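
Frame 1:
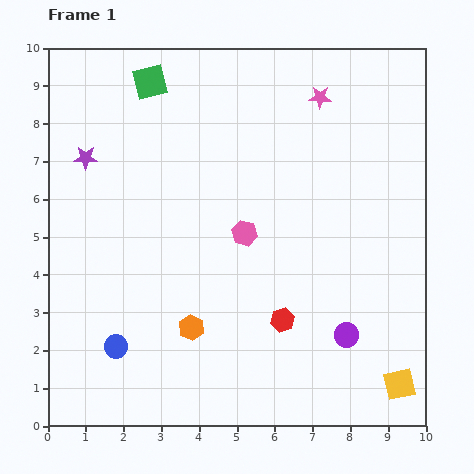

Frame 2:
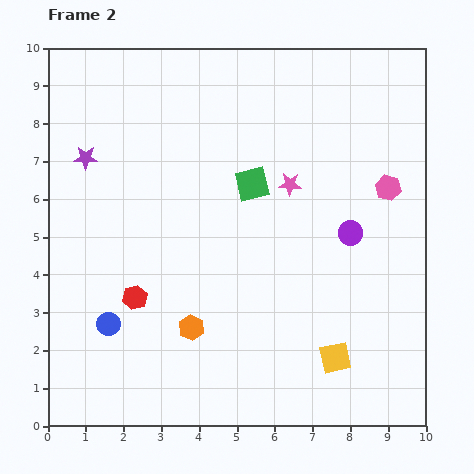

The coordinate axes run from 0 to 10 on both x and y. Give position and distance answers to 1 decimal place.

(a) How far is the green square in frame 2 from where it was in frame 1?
3.8

The green square moved from (2.7, 9.1) to (5.4, 6.4), a distance of √(2.7² + 2.7²) ≈ 3.8.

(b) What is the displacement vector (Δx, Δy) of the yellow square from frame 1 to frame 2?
(-1.7, 0.7)

The yellow square was at (9.3, 1.1) in frame 1 and (7.6, 1.8) in frame 2.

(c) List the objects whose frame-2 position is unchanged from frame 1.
the purple star, the orange hexagon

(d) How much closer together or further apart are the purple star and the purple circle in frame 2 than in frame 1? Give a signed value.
-1.0

Distance in frame 1: 8.3. Distance in frame 2: 7.3.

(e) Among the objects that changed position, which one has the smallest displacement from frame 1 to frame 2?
the blue circle

(moved 0.6)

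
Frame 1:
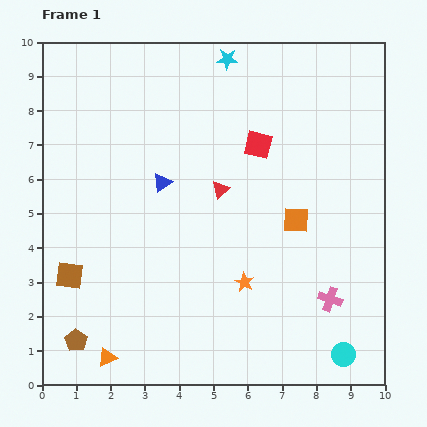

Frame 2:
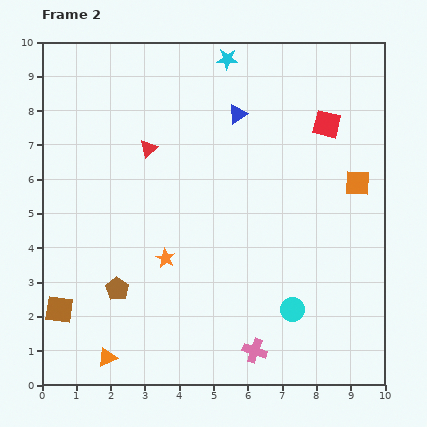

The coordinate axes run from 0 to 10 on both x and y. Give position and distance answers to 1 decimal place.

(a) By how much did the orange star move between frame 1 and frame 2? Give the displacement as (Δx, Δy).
(-2.3, 0.7)

The orange star was at (5.9, 3.0) in frame 1 and (3.6, 3.7) in frame 2.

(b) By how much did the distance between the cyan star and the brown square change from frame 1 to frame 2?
+1.0

Distance in frame 1: 7.8. Distance in frame 2: 8.8.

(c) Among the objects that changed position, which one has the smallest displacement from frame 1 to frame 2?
the brown square

(moved 1.0)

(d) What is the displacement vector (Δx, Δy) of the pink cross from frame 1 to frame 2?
(-2.2, -1.5)

The pink cross was at (8.4, 2.5) in frame 1 and (6.2, 1.0) in frame 2.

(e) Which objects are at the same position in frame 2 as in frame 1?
the cyan star, the orange triangle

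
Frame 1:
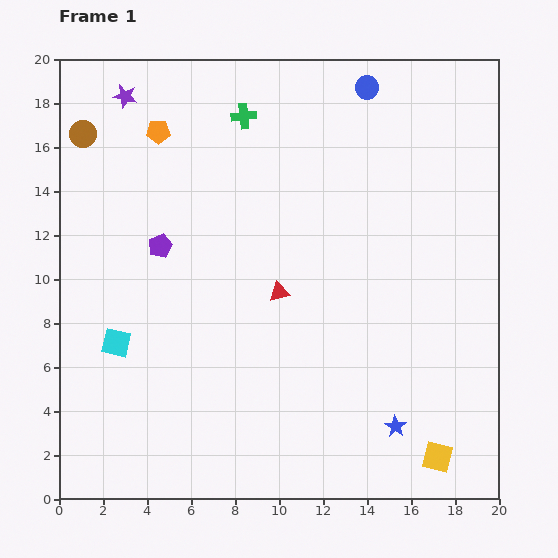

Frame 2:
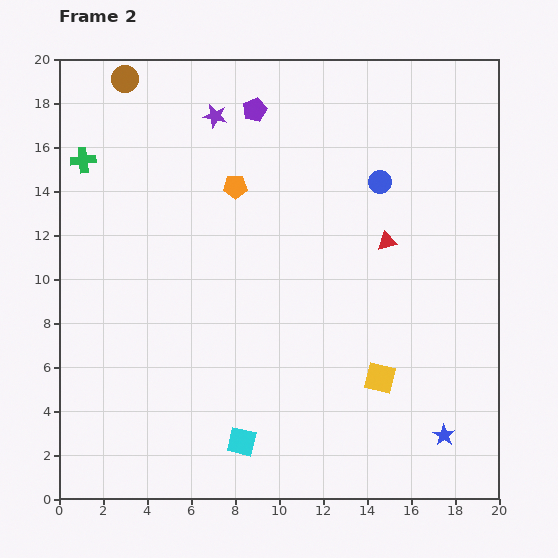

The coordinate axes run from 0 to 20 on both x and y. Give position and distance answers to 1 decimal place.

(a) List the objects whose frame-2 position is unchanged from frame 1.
none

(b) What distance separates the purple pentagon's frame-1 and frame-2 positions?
7.5

The purple pentagon moved from (4.6, 11.5) to (8.9, 17.7), a distance of √(4.3² + 6.2²) ≈ 7.5.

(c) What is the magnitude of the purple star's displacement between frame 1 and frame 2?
4.2

The purple star moved from (3.0, 18.3) to (7.1, 17.4), a distance of √(4.1² + 0.9²) ≈ 4.2.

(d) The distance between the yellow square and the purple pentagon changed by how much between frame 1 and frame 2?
-2.3

Distance in frame 1: 15.8. Distance in frame 2: 13.5.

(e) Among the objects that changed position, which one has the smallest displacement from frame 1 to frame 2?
the blue star

(moved 2.2)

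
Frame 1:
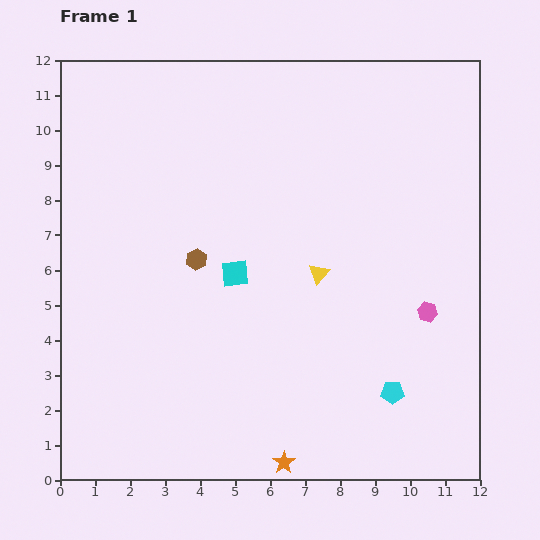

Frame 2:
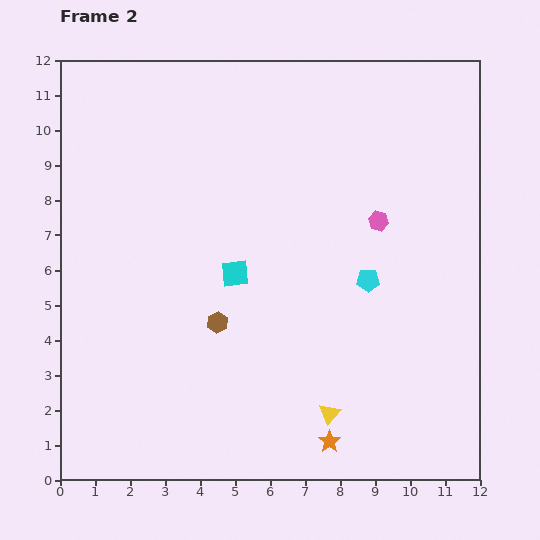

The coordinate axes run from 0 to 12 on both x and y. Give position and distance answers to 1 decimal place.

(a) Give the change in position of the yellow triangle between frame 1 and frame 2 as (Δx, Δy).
(0.3, -4.0)

The yellow triangle was at (7.4, 5.9) in frame 1 and (7.7, 1.9) in frame 2.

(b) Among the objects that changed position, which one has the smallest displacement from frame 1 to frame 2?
the orange star

(moved 1.4)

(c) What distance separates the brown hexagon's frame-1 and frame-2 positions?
1.9

The brown hexagon moved from (3.9, 6.3) to (4.5, 4.5), a distance of √(0.6² + 1.8²) ≈ 1.9.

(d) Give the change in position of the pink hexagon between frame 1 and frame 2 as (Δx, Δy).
(-1.4, 2.6)

The pink hexagon was at (10.5, 4.8) in frame 1 and (9.1, 7.4) in frame 2.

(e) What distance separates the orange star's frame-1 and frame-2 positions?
1.4

The orange star moved from (6.4, 0.5) to (7.7, 1.1), a distance of √(1.3² + 0.6²) ≈ 1.4.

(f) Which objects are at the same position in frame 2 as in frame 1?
the cyan square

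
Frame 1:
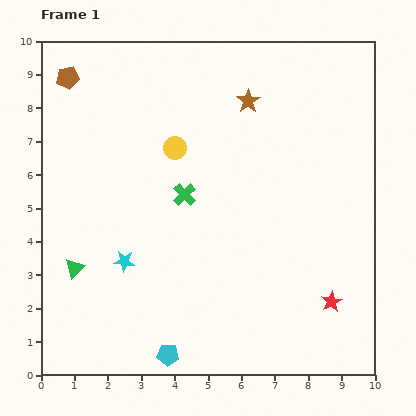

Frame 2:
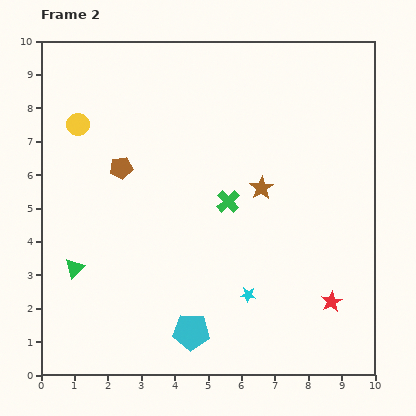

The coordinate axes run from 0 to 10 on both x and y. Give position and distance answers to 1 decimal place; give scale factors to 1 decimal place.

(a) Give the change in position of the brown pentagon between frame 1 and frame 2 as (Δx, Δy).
(1.6, -2.7)

The brown pentagon was at (0.8, 8.9) in frame 1 and (2.4, 6.2) in frame 2.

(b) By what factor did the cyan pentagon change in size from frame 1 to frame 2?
1.7×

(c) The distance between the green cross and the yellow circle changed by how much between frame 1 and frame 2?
+3.7

Distance in frame 1: 1.4. Distance in frame 2: 5.1.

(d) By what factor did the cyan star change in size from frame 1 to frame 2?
0.7×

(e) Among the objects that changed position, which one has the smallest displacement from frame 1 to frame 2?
the cyan pentagon

(moved 1.0)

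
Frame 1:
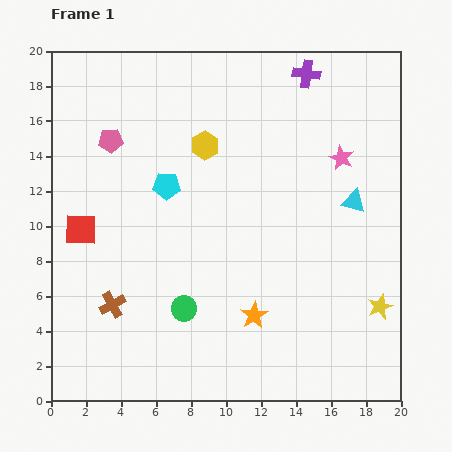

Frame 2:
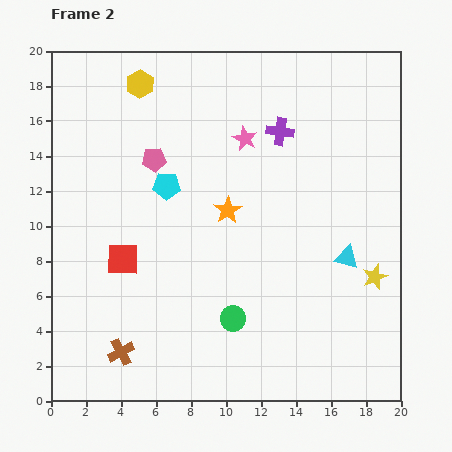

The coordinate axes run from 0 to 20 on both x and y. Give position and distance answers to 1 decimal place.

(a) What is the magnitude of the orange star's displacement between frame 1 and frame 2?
6.2

The orange star moved from (11.6, 4.9) to (10.1, 10.9), a distance of √(1.5² + 6.0²) ≈ 6.2.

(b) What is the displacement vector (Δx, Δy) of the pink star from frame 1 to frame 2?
(-5.5, 1.1)

The pink star was at (16.6, 13.9) in frame 1 and (11.1, 15.0) in frame 2.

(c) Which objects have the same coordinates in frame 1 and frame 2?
the cyan pentagon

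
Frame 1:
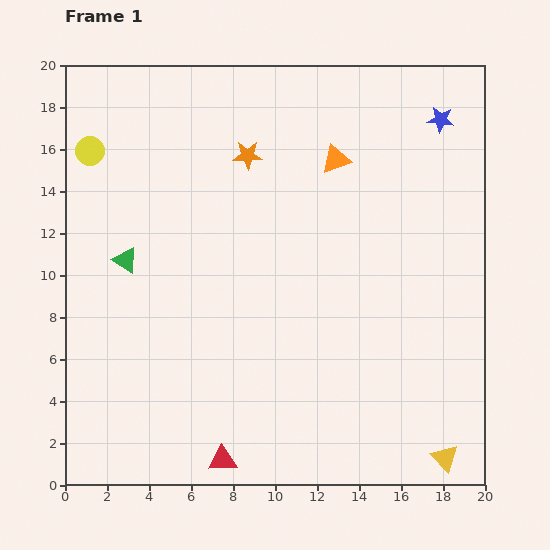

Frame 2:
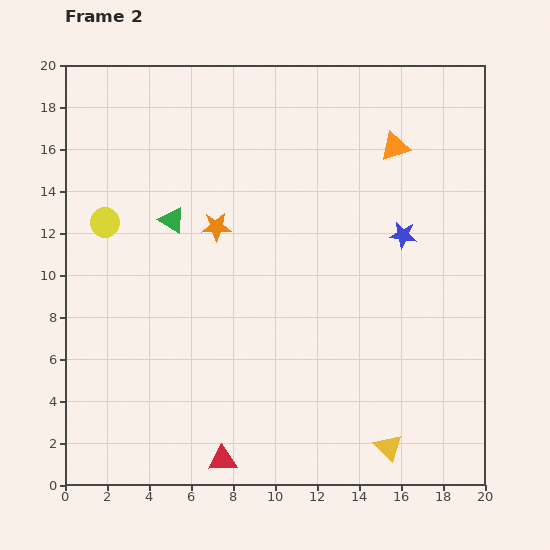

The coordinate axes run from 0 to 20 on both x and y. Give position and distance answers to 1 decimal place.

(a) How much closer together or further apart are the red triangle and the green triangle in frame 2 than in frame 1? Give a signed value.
+1.0

Distance in frame 1: 10.6. Distance in frame 2: 11.6.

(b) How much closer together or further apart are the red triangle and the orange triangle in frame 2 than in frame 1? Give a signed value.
+1.7

Distance in frame 1: 15.3. Distance in frame 2: 17.0.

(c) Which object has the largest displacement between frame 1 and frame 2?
the blue star

(moved 5.8; next 3.7)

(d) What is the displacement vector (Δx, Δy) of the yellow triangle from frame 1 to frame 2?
(-2.7, 0.5)

The yellow triangle was at (18.1, 1.3) in frame 1 and (15.4, 1.8) in frame 2.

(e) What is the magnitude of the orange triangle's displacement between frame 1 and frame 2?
2.9

The orange triangle moved from (12.9, 15.5) to (15.7, 16.1), a distance of √(2.8² + 0.6²) ≈ 2.9.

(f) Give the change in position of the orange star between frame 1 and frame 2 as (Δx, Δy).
(-1.5, -3.4)

The orange star was at (8.7, 15.7) in frame 1 and (7.2, 12.3) in frame 2.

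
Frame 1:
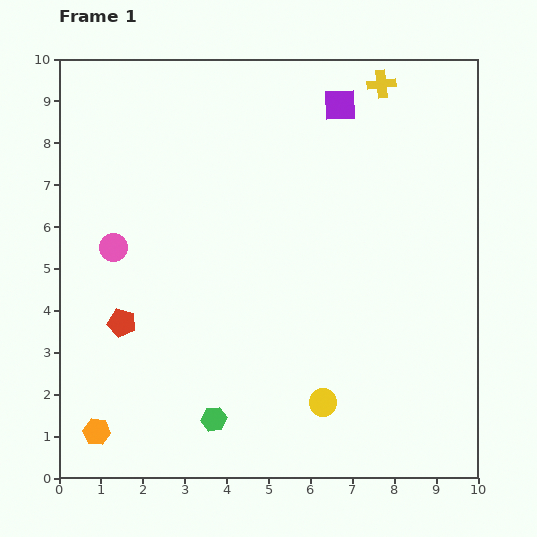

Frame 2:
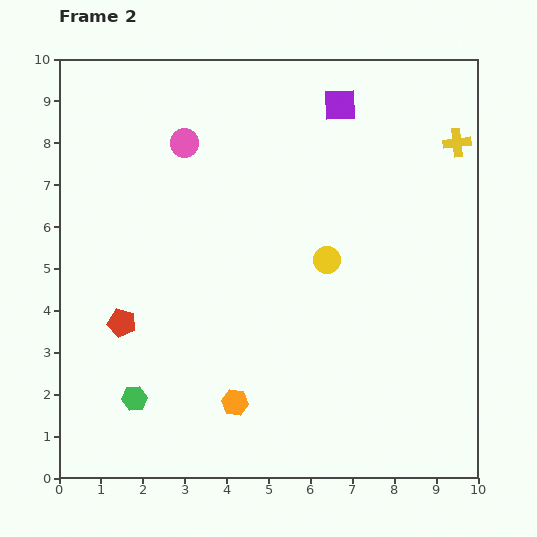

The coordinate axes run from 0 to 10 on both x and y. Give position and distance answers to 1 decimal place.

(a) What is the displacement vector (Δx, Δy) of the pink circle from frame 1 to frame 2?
(1.7, 2.5)

The pink circle was at (1.3, 5.5) in frame 1 and (3.0, 8.0) in frame 2.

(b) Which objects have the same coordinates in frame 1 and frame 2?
the purple square, the red pentagon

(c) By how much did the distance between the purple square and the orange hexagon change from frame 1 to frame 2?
-2.2

Distance in frame 1: 9.7. Distance in frame 2: 7.5.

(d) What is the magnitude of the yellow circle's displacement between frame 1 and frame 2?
3.4

The yellow circle moved from (6.3, 1.8) to (6.4, 5.2), a distance of √(0.1² + 3.4²) ≈ 3.4.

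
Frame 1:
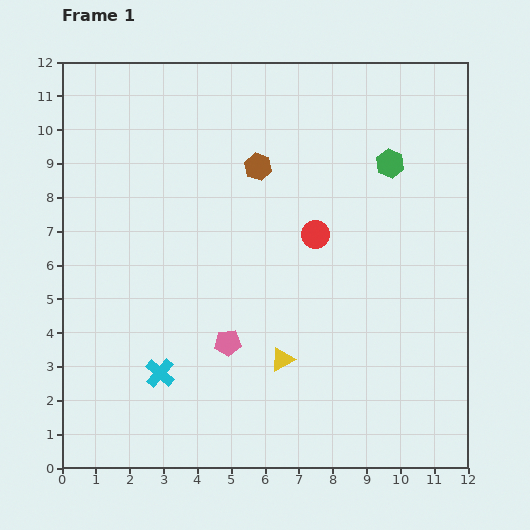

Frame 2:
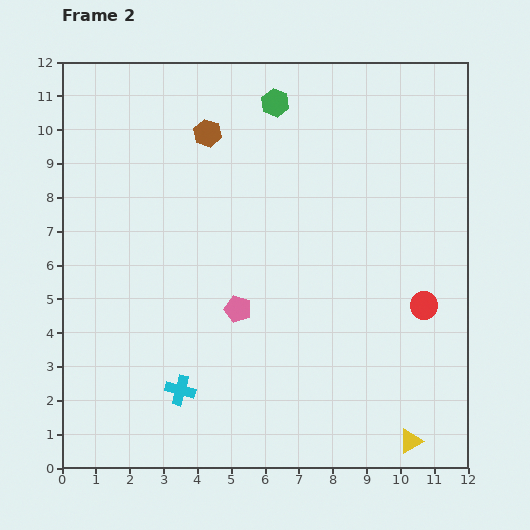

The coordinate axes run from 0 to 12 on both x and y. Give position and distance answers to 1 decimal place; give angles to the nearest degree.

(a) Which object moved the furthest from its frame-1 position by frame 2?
the yellow triangle

(moved 4.5; next 3.8)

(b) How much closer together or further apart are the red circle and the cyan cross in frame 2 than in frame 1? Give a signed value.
+1.4

Distance in frame 1: 6.2. Distance in frame 2: 7.6.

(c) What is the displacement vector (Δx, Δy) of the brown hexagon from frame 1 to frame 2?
(-1.5, 1.0)

The brown hexagon was at (5.8, 8.9) in frame 1 and (4.3, 9.9) in frame 2.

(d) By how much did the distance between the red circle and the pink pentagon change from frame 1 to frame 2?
+1.4

Distance in frame 1: 4.1. Distance in frame 2: 5.5.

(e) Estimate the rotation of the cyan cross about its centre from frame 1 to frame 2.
26° counter-clockwise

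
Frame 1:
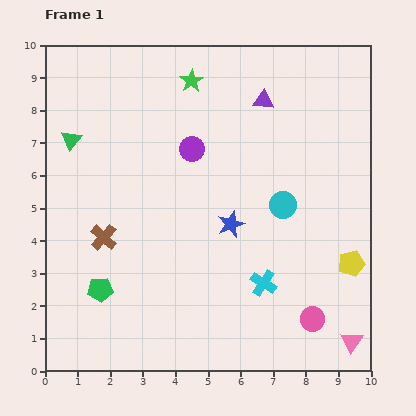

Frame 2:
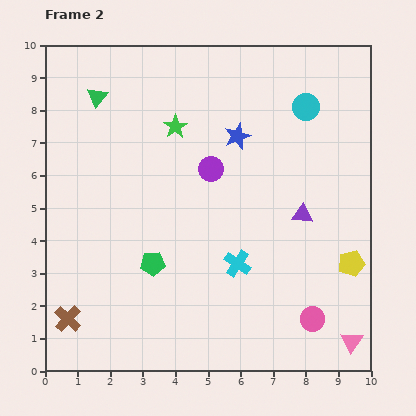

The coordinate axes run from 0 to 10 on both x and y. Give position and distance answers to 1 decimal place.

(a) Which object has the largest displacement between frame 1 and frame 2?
the purple triangle

(moved 3.7; next 3.1)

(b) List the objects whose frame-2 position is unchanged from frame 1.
the yellow pentagon, the pink circle, the pink triangle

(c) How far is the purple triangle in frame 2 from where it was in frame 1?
3.7

The purple triangle moved from (6.7, 8.3) to (7.9, 4.8), a distance of √(1.2² + 3.5²) ≈ 3.7.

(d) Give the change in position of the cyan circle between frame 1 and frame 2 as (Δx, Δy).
(0.7, 3.0)

The cyan circle was at (7.3, 5.1) in frame 1 and (8.0, 8.1) in frame 2.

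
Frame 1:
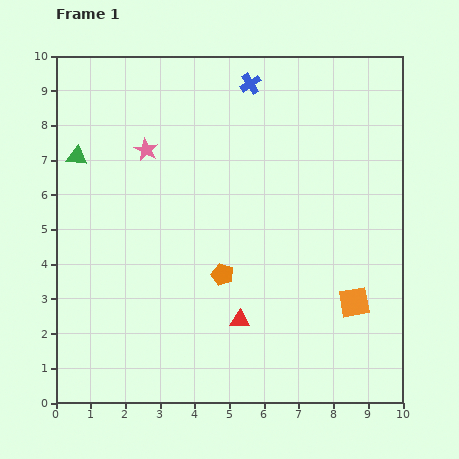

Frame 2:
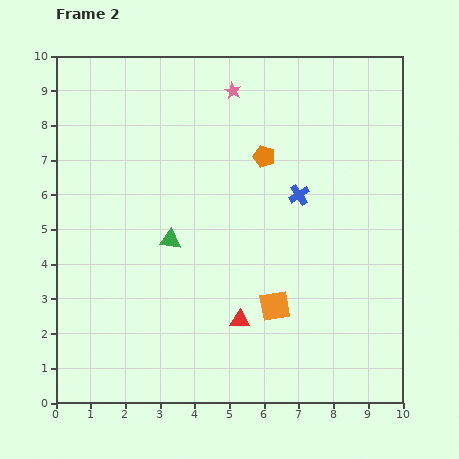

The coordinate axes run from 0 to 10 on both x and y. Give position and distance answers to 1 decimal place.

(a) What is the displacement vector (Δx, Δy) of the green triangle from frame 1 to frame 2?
(2.7, -2.4)

The green triangle was at (0.6, 7.1) in frame 1 and (3.3, 4.7) in frame 2.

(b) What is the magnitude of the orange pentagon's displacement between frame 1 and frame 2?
3.6

The orange pentagon moved from (4.8, 3.7) to (6.0, 7.1), a distance of √(1.2² + 3.4²) ≈ 3.6.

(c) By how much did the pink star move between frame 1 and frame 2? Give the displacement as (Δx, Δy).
(2.5, 1.7)

The pink star was at (2.6, 7.3) in frame 1 and (5.1, 9.0) in frame 2.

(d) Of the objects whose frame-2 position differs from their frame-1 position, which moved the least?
the orange square

(moved 2.3)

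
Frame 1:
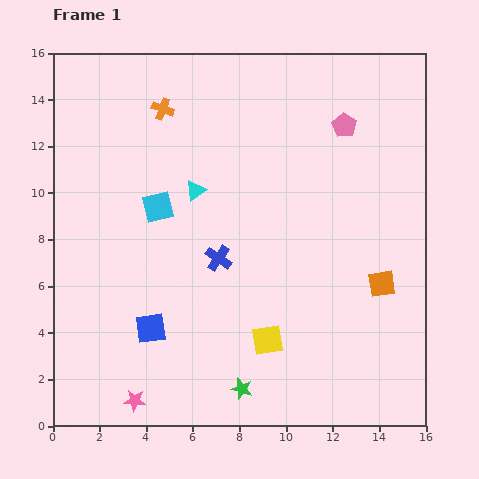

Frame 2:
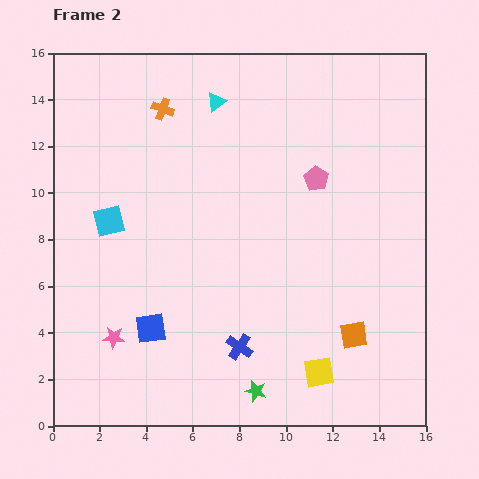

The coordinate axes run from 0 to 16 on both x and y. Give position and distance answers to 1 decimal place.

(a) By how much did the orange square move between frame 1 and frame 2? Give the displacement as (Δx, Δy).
(-1.2, -2.2)

The orange square was at (14.1, 6.1) in frame 1 and (12.9, 3.9) in frame 2.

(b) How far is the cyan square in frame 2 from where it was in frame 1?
2.2

The cyan square moved from (4.5, 9.4) to (2.4, 8.8), a distance of √(2.1² + 0.6²) ≈ 2.2.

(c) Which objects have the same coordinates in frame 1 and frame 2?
the blue square, the orange cross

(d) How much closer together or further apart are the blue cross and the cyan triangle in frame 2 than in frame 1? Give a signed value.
+7.4

Distance in frame 1: 3.1. Distance in frame 2: 10.5.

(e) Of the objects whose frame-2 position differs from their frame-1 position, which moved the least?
the green star

(moved 0.6)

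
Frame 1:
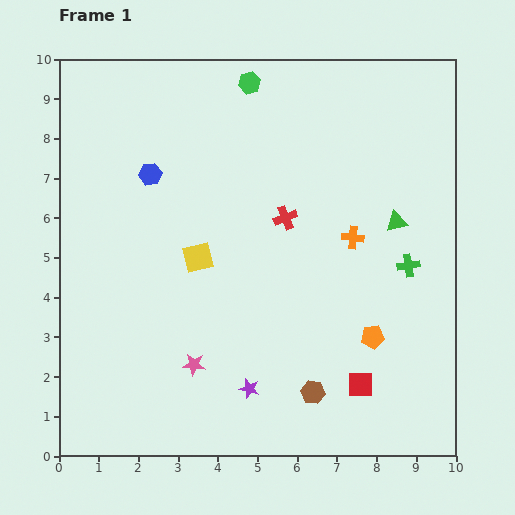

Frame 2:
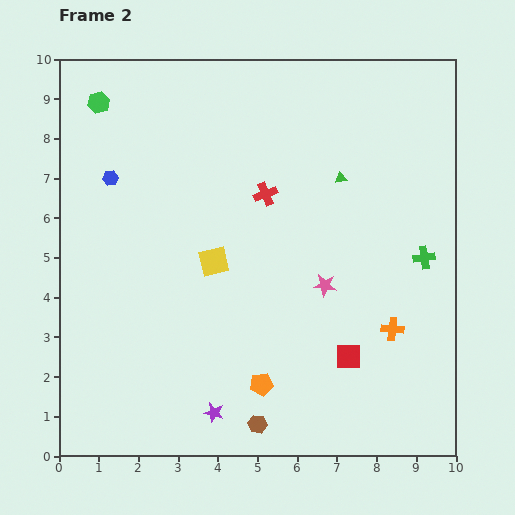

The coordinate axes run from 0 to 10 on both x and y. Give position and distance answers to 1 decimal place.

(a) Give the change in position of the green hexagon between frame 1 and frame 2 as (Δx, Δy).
(-3.8, -0.5)

The green hexagon was at (4.8, 9.4) in frame 1 and (1.0, 8.9) in frame 2.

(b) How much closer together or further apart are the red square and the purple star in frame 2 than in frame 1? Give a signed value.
+0.9

Distance in frame 1: 2.8. Distance in frame 2: 3.7.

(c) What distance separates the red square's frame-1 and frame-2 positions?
0.8

The red square moved from (7.6, 1.8) to (7.3, 2.5), a distance of √(0.3² + 0.7²) ≈ 0.8.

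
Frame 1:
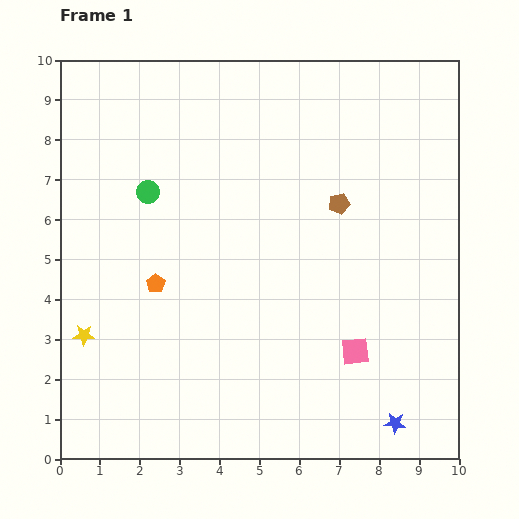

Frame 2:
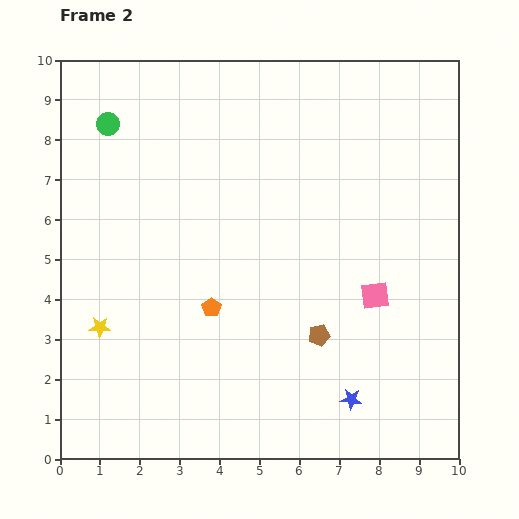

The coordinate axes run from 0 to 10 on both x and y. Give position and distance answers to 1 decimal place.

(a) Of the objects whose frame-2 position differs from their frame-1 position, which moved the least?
the yellow star

(moved 0.4)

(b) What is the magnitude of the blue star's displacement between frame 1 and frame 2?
1.3

The blue star moved from (8.4, 0.9) to (7.3, 1.5), a distance of √(1.1² + 0.6²) ≈ 1.3.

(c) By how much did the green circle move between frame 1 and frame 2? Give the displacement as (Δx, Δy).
(-1.0, 1.7)

The green circle was at (2.2, 6.7) in frame 1 and (1.2, 8.4) in frame 2.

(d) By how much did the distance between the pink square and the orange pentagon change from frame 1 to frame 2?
-1.2

Distance in frame 1: 5.3. Distance in frame 2: 4.1.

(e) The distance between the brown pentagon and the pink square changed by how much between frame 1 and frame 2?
-2.0

Distance in frame 1: 3.7. Distance in frame 2: 1.7.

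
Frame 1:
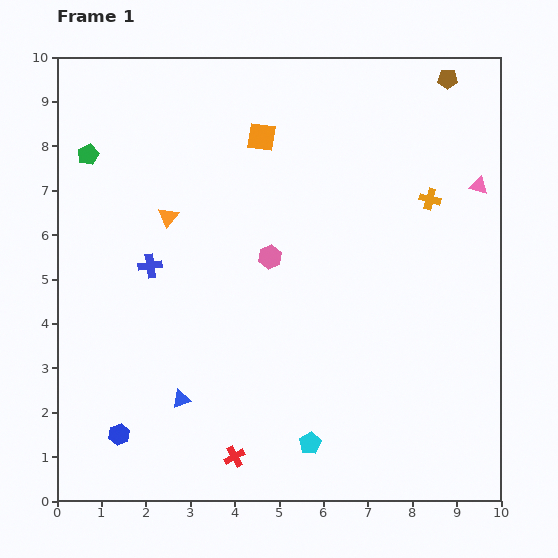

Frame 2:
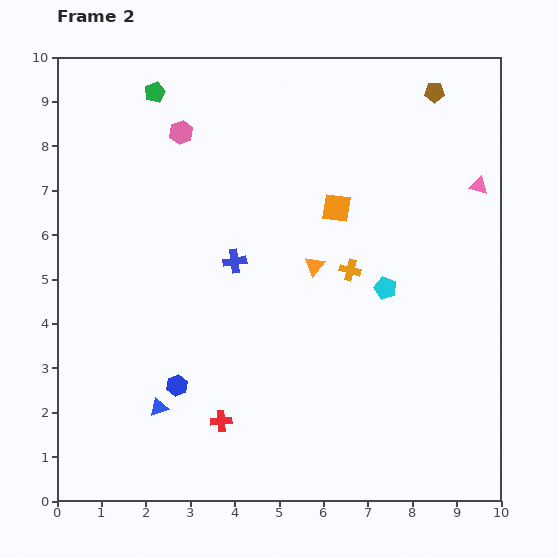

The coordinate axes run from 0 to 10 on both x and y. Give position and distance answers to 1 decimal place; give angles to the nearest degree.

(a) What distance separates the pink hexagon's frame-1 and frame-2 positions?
3.4

The pink hexagon moved from (4.8, 5.5) to (2.8, 8.3), a distance of √(2.0² + 2.8²) ≈ 3.4.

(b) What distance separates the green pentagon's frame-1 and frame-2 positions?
2.1

The green pentagon moved from (0.7, 7.8) to (2.2, 9.2), a distance of √(1.5² + 1.4²) ≈ 2.1.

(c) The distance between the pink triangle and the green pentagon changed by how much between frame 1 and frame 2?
-1.2

Distance in frame 1: 8.8. Distance in frame 2: 7.6.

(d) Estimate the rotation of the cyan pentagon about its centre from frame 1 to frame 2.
22° counter-clockwise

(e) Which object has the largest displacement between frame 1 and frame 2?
the cyan pentagon

(moved 3.9; next 3.5)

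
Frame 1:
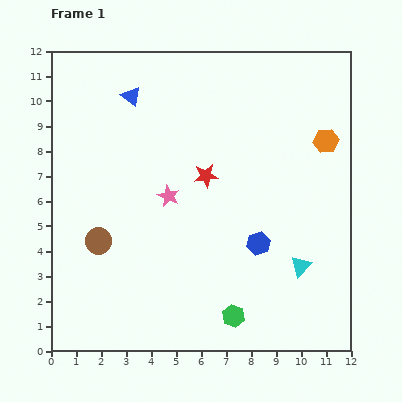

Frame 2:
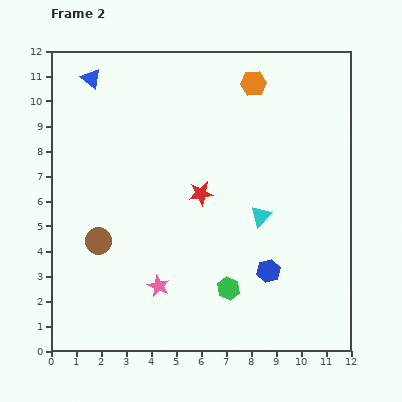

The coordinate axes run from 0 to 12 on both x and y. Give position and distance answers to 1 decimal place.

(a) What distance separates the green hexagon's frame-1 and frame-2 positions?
1.1

The green hexagon moved from (7.3, 1.4) to (7.1, 2.5), a distance of √(0.2² + 1.1²) ≈ 1.1.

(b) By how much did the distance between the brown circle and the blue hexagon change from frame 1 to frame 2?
+0.5

Distance in frame 1: 6.4. Distance in frame 2: 6.9.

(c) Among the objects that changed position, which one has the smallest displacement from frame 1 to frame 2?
the red star

(moved 0.7)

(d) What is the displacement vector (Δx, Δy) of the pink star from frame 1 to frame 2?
(-0.4, -3.6)

The pink star was at (4.7, 6.2) in frame 1 and (4.3, 2.6) in frame 2.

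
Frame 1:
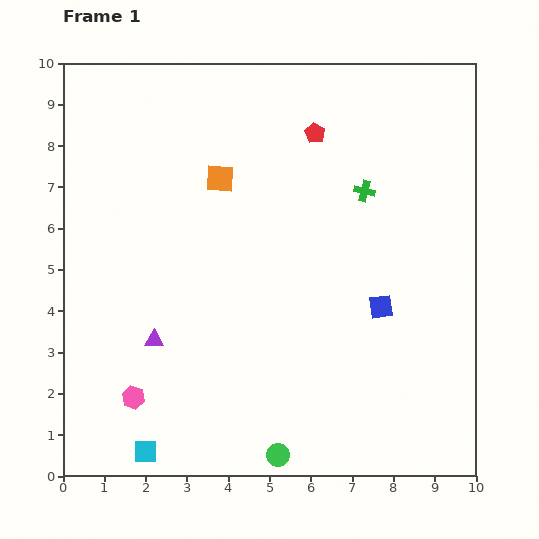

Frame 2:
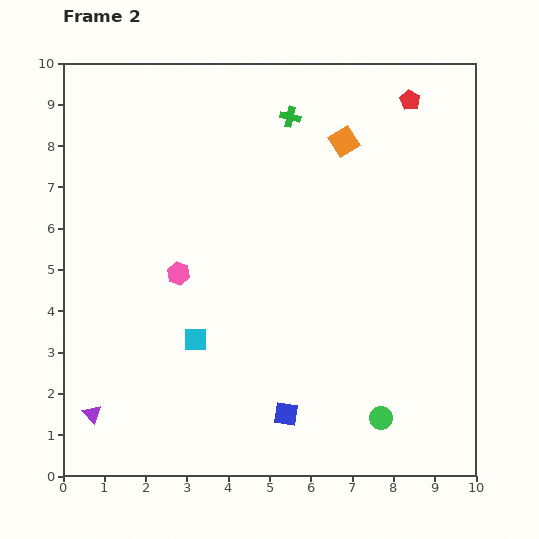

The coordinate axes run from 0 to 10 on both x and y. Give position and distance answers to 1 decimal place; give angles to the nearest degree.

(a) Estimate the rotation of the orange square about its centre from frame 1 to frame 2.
36° counter-clockwise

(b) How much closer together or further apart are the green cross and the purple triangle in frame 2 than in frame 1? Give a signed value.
+2.5

Distance in frame 1: 6.2. Distance in frame 2: 8.7.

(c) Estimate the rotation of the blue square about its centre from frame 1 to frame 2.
18° clockwise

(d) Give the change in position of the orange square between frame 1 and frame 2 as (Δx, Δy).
(3.0, 0.9)

The orange square was at (3.8, 7.2) in frame 1 and (6.8, 8.1) in frame 2.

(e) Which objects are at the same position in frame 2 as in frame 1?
none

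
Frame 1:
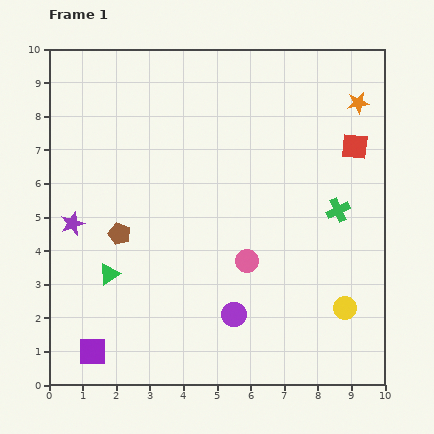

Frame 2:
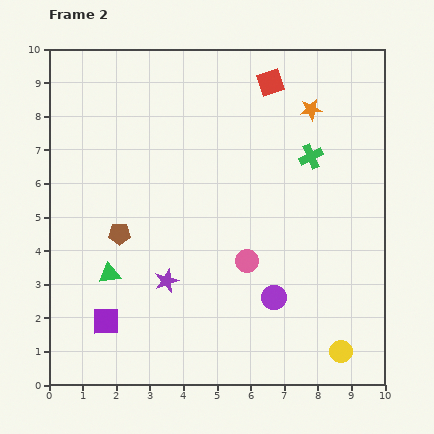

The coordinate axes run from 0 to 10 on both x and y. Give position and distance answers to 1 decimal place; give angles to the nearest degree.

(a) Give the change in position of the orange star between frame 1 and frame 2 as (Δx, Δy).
(-1.4, -0.2)

The orange star was at (9.2, 8.4) in frame 1 and (7.8, 8.2) in frame 2.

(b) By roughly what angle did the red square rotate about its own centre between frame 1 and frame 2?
24° counter-clockwise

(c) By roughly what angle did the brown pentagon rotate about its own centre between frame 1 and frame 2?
21° counter-clockwise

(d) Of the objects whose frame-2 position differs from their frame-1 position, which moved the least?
the purple square

(moved 1.0)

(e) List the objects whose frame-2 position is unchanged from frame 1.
the green triangle, the brown pentagon, the pink circle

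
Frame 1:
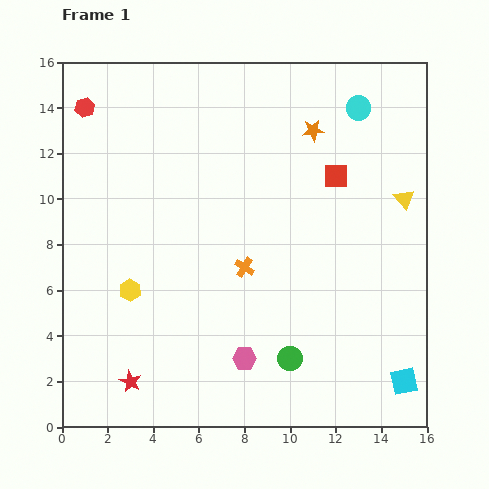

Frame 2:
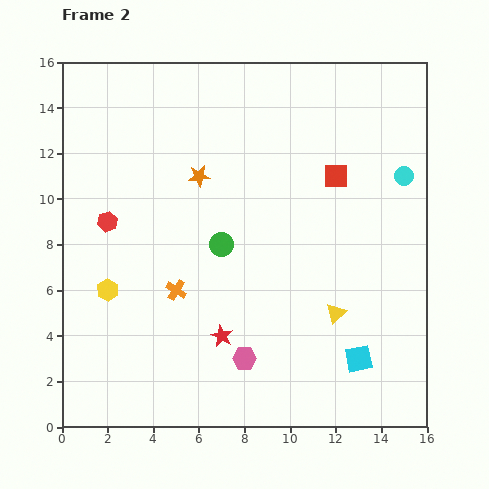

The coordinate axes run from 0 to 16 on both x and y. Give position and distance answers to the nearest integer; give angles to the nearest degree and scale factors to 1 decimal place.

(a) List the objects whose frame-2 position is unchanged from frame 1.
the pink hexagon, the red square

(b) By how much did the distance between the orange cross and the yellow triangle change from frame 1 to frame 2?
-1

Distance in frame 1: 8. Distance in frame 2: 7.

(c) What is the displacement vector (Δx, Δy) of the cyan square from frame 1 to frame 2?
(-2, 1)

The cyan square was at (15, 2) in frame 1 and (13, 3) in frame 2.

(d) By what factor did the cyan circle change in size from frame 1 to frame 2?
0.7×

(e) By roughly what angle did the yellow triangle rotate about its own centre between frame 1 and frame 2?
26° clockwise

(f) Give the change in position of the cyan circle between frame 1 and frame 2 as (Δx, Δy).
(2, -3)

The cyan circle was at (13, 14) in frame 1 and (15, 11) in frame 2.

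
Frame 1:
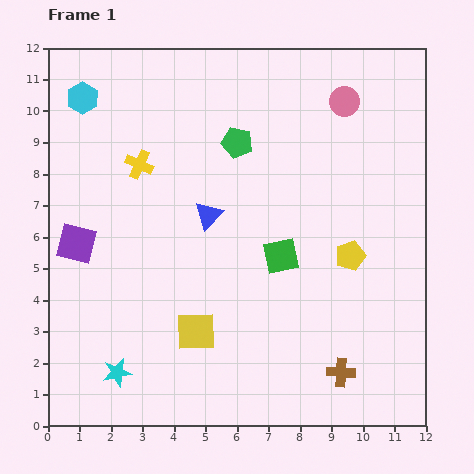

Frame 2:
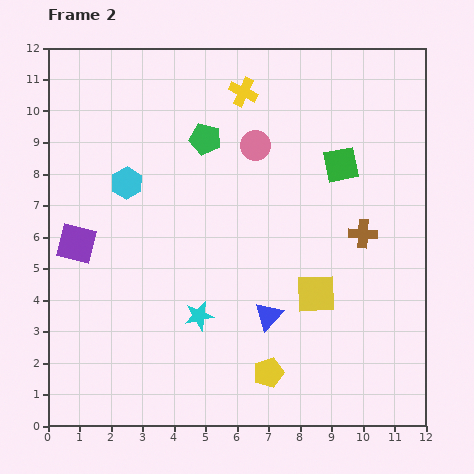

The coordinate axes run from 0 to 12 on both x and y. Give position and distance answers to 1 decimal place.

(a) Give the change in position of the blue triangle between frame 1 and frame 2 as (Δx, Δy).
(1.9, -3.2)

The blue triangle was at (5.1, 6.7) in frame 1 and (7.0, 3.5) in frame 2.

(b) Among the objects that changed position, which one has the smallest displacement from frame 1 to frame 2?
the green pentagon

(moved 1.0)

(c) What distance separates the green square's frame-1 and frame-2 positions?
3.5

The green square moved from (7.4, 5.4) to (9.3, 8.3), a distance of √(1.9² + 2.9²) ≈ 3.5.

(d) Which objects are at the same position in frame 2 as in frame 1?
the purple square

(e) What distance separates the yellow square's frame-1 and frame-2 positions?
4.0

The yellow square moved from (4.7, 3.0) to (8.5, 4.2), a distance of √(3.8² + 1.2²) ≈ 4.0.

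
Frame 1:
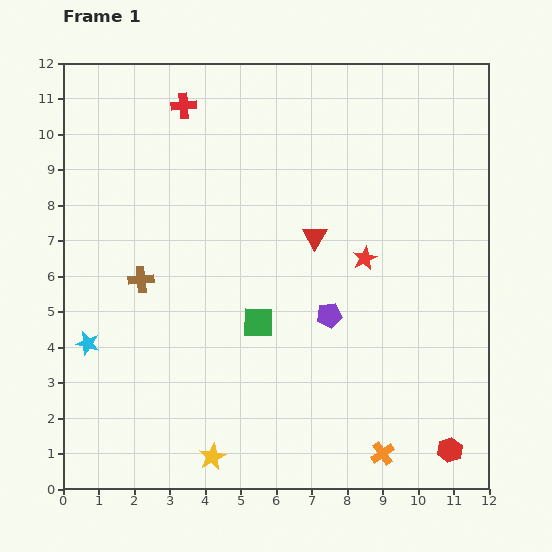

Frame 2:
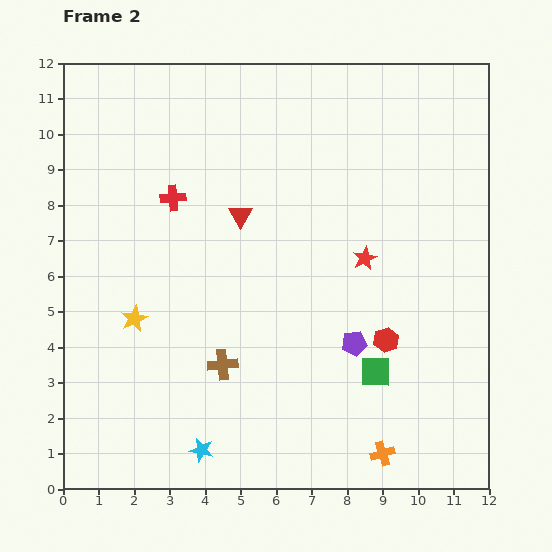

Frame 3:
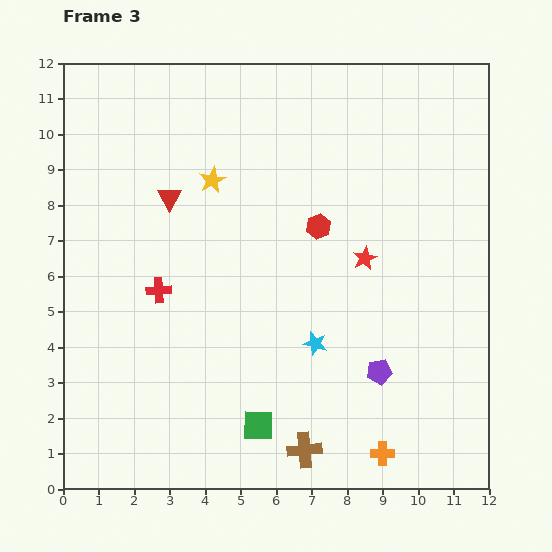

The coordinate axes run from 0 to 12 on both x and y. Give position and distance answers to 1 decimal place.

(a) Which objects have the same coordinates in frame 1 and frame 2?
the red star, the orange cross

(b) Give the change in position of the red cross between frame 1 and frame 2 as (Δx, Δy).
(-0.3, -2.6)

The red cross was at (3.4, 10.8) in frame 1 and (3.1, 8.2) in frame 2.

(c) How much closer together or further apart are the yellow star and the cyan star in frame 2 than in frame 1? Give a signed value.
-0.5

Distance in frame 1: 4.7. Distance in frame 2: 4.2.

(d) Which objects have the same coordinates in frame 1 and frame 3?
the red star, the orange cross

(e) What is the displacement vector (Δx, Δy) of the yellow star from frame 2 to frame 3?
(2.2, 3.9)

The yellow star was at (2.0, 4.8) in frame 2 and (4.2, 8.7) in frame 3.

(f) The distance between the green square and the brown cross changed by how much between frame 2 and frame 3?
-2.8

Distance in frame 2: 4.3. Distance in frame 3: 1.5.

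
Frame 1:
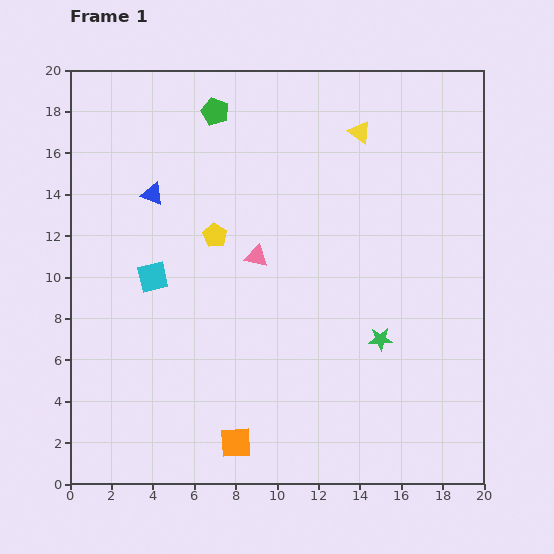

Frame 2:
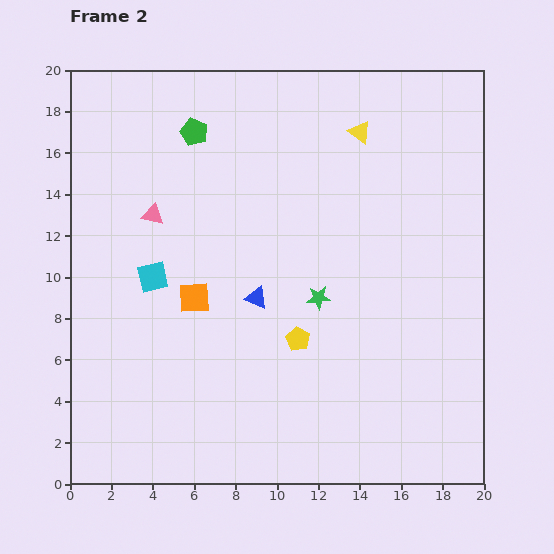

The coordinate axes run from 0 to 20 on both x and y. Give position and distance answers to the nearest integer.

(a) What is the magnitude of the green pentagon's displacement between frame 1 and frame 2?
1

The green pentagon moved from (7, 18) to (6, 17), a distance of √(1² + 1²) ≈ 1.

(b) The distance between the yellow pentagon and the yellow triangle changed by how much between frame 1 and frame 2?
+1

Distance in frame 1: 9. Distance in frame 2: 10.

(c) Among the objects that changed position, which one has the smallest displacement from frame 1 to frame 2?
the green pentagon

(moved 1)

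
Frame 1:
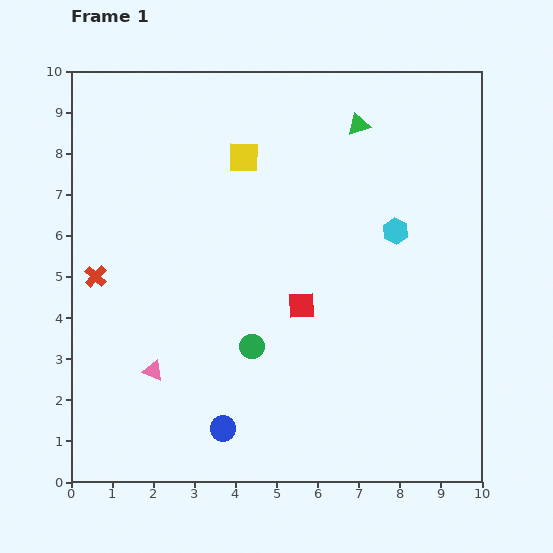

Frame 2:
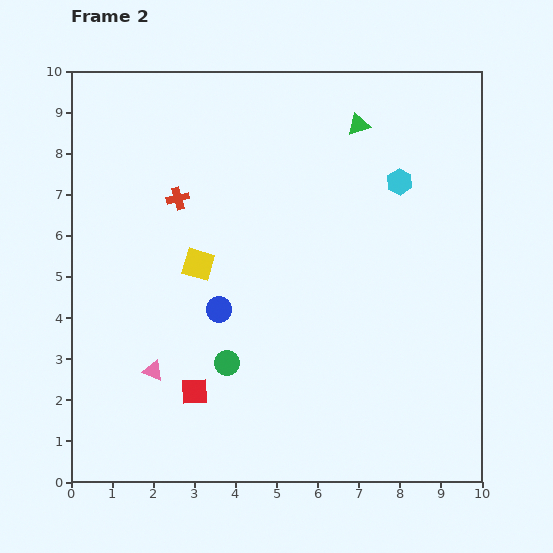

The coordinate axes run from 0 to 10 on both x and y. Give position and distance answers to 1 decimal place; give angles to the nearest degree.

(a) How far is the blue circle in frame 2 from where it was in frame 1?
2.9

The blue circle moved from (3.7, 1.3) to (3.6, 4.2), a distance of √(0.1² + 2.9²) ≈ 2.9.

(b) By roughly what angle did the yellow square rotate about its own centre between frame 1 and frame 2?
15° clockwise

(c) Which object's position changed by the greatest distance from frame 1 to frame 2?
the red square

(moved 3.3; next 2.9)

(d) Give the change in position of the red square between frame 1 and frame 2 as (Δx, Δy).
(-2.6, -2.1)

The red square was at (5.6, 4.3) in frame 1 and (3.0, 2.2) in frame 2.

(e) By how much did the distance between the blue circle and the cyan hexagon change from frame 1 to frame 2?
-1.0

Distance in frame 1: 6.4. Distance in frame 2: 5.4.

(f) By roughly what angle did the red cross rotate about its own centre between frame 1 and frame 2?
32° clockwise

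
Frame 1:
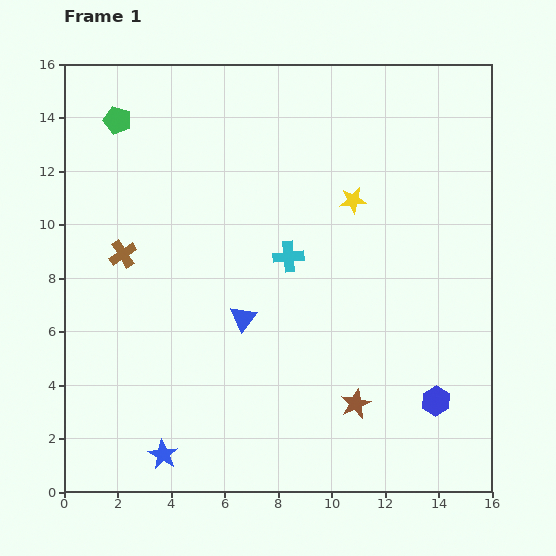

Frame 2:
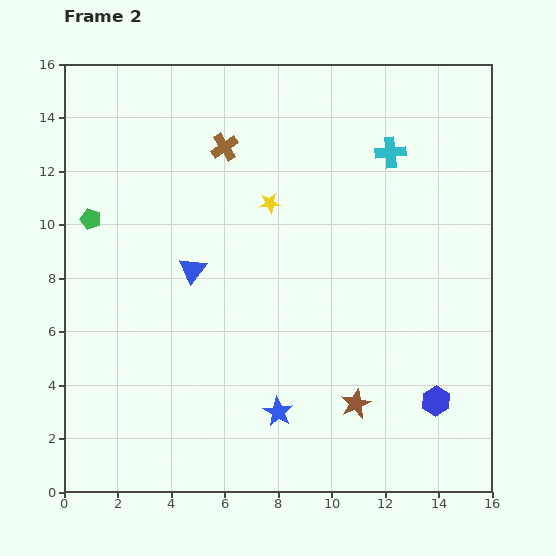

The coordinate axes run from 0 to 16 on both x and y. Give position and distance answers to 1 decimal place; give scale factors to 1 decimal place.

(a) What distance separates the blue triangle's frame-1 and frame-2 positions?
2.6

The blue triangle moved from (6.7, 6.5) to (4.8, 8.3), a distance of √(1.9² + 1.8²) ≈ 2.6.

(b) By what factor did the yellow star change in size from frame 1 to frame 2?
0.8×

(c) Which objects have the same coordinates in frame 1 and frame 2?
the blue hexagon, the brown star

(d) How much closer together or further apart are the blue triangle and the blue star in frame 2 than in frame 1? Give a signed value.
+0.3

Distance in frame 1: 5.9. Distance in frame 2: 6.2.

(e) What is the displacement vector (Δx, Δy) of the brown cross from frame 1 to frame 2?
(3.8, 4.0)

The brown cross was at (2.2, 8.9) in frame 1 and (6.0, 12.9) in frame 2.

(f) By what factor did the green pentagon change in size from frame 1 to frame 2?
0.7×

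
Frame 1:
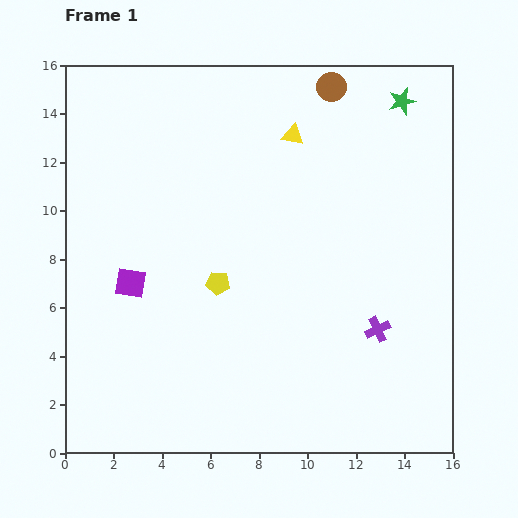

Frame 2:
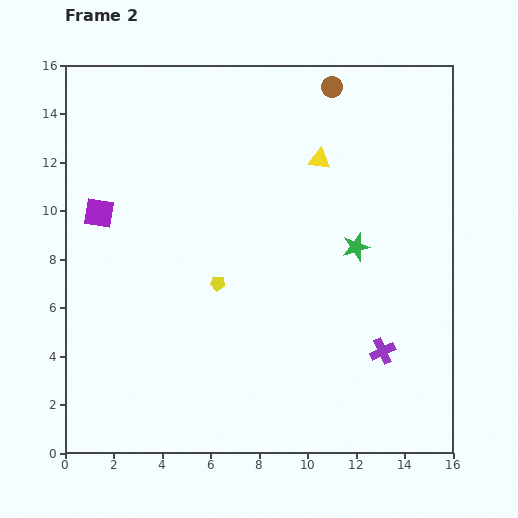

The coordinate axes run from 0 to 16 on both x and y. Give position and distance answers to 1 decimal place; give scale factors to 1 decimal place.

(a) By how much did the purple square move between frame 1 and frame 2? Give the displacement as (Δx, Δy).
(-1.3, 2.9)

The purple square was at (2.7, 7.0) in frame 1 and (1.4, 9.9) in frame 2.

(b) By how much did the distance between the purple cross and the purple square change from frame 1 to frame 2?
+2.6

Distance in frame 1: 10.4. Distance in frame 2: 13.0.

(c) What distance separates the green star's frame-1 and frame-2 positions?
6.3

The green star moved from (13.9, 14.5) to (12.0, 8.5), a distance of √(1.9² + 6.0²) ≈ 6.3.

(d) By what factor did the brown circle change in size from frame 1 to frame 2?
0.7×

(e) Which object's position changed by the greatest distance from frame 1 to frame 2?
the green star

(moved 6.3; next 3.2)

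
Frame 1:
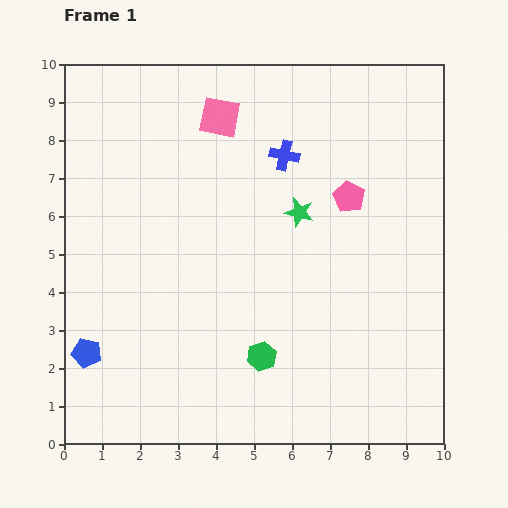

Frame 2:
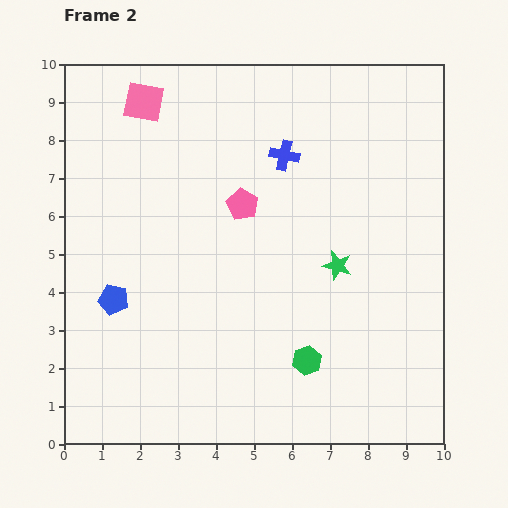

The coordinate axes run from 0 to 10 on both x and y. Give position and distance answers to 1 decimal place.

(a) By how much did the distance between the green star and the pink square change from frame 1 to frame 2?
+3.4

Distance in frame 1: 3.3. Distance in frame 2: 6.7.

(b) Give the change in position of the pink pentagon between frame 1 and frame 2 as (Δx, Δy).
(-2.8, -0.2)

The pink pentagon was at (7.5, 6.5) in frame 1 and (4.7, 6.3) in frame 2.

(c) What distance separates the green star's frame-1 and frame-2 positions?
1.7

The green star moved from (6.2, 6.1) to (7.2, 4.7), a distance of √(1.0² + 1.4²) ≈ 1.7.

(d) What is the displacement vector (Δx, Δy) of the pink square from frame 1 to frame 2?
(-2.0, 0.4)

The pink square was at (4.1, 8.6) in frame 1 and (2.1, 9.0) in frame 2.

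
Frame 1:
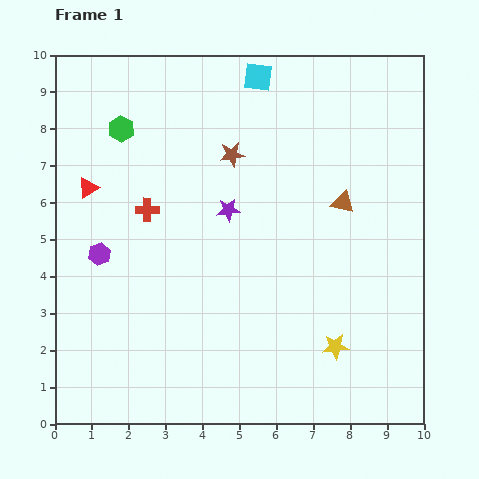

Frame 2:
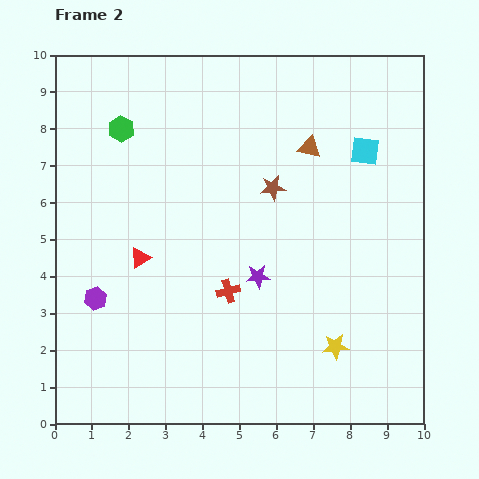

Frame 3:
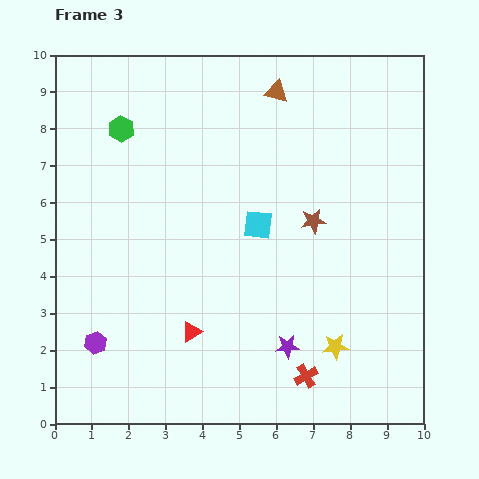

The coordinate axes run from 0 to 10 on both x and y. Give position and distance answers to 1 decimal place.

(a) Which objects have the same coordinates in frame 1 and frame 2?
the green hexagon, the yellow star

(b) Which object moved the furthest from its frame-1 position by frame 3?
the red cross

(moved 6.2; next 4.8)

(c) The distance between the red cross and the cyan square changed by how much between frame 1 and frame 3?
-0.4

Distance in frame 1: 4.7. Distance in frame 3: 4.3.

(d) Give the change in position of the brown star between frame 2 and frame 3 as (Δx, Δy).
(1.1, -0.9)

The brown star was at (5.9, 6.4) in frame 2 and (7.0, 5.5) in frame 3.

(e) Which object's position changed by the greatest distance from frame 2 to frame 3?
the cyan square

(moved 3.5; next 3.1)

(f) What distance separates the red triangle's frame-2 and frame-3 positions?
2.4

The red triangle moved from (2.3, 4.5) to (3.7, 2.5), a distance of √(1.4² + 2.0²) ≈ 2.4.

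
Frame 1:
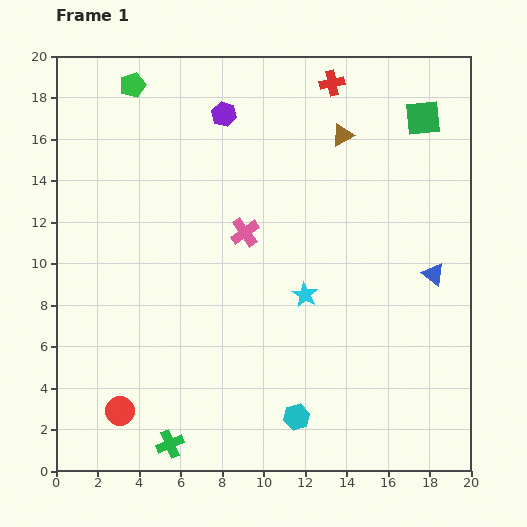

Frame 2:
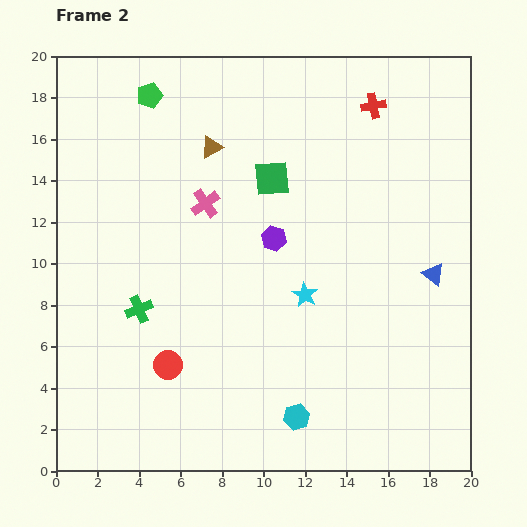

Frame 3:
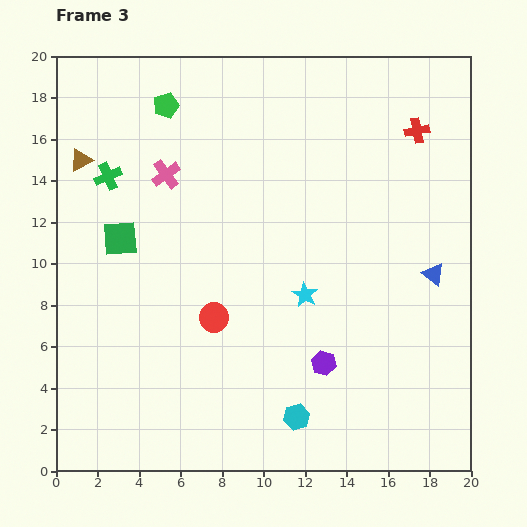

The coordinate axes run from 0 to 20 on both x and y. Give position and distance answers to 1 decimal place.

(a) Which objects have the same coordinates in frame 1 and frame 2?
the cyan star, the cyan hexagon, the blue triangle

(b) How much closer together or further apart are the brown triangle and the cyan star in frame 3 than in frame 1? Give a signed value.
+4.7

Distance in frame 1: 7.9. Distance in frame 3: 12.6.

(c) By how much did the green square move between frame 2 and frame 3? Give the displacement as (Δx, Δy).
(-7.3, -2.9)

The green square was at (10.4, 14.1) in frame 2 and (3.1, 11.2) in frame 3.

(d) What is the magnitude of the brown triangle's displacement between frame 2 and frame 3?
6.3

The brown triangle moved from (7.5, 15.6) to (1.2, 15.0), a distance of √(6.3² + 0.6²) ≈ 6.3.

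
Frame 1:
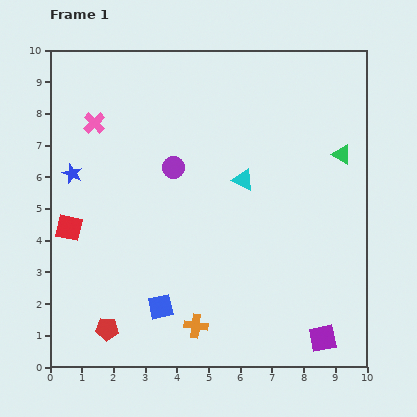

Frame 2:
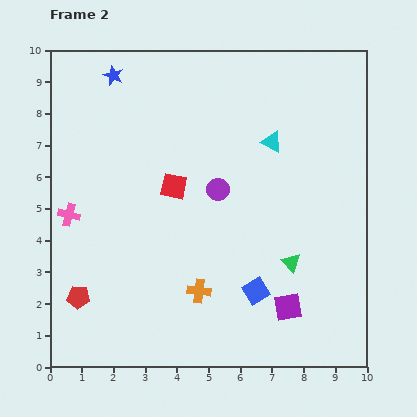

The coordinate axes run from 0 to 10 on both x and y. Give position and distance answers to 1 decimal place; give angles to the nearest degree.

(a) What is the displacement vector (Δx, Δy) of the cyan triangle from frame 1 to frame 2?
(0.9, 1.2)

The cyan triangle was at (6.1, 5.9) in frame 1 and (7.0, 7.1) in frame 2.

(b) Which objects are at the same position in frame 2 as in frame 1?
none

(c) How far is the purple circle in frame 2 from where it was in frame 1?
1.6

The purple circle moved from (3.9, 6.3) to (5.3, 5.6), a distance of √(1.4² + 0.7²) ≈ 1.6.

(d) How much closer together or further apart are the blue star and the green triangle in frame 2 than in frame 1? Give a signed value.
-0.4

Distance in frame 1: 8.5. Distance in frame 2: 8.1.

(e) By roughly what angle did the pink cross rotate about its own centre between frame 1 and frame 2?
32° counter-clockwise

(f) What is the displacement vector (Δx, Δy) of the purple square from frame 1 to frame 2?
(-1.1, 1.0)

The purple square was at (8.6, 0.9) in frame 1 and (7.5, 1.9) in frame 2.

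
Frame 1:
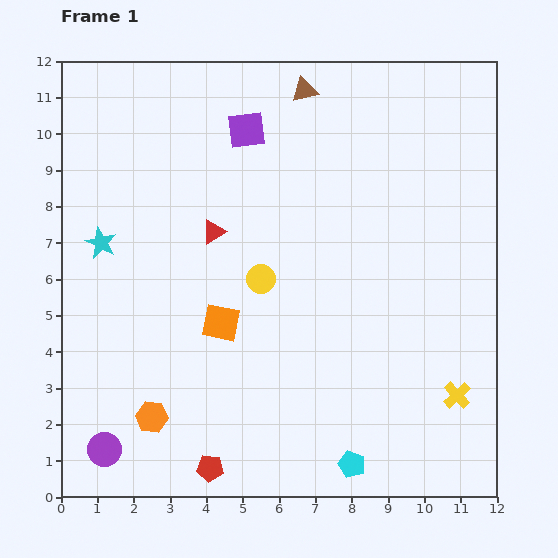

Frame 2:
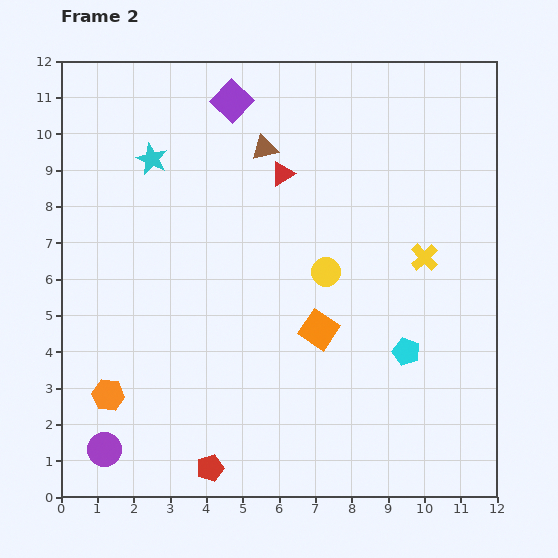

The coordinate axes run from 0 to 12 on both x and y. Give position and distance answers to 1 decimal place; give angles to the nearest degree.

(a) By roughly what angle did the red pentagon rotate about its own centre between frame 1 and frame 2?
21° counter-clockwise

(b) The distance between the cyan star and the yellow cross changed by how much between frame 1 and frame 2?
-2.7

Distance in frame 1: 10.7. Distance in frame 2: 8.0.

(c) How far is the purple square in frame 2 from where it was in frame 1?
0.9

The purple square moved from (5.1, 10.1) to (4.7, 10.9), a distance of √(0.4² + 0.8²) ≈ 0.9.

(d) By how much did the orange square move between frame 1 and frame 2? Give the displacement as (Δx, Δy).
(2.7, -0.2)

The orange square was at (4.4, 4.8) in frame 1 and (7.1, 4.6) in frame 2.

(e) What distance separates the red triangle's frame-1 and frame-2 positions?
2.5

The red triangle moved from (4.2, 7.3) to (6.1, 8.9), a distance of √(1.9² + 1.6²) ≈ 2.5.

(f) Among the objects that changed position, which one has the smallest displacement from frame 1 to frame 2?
the purple square

(moved 0.9)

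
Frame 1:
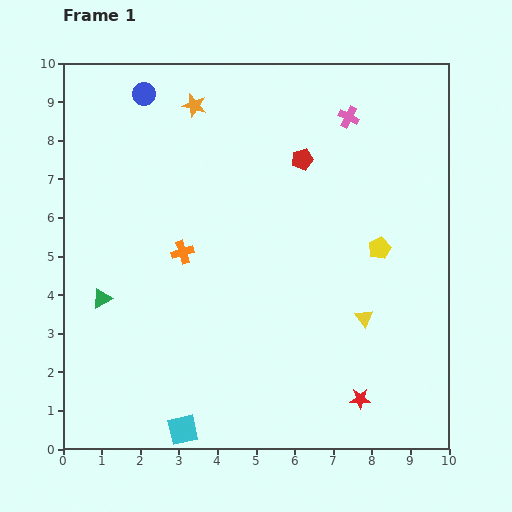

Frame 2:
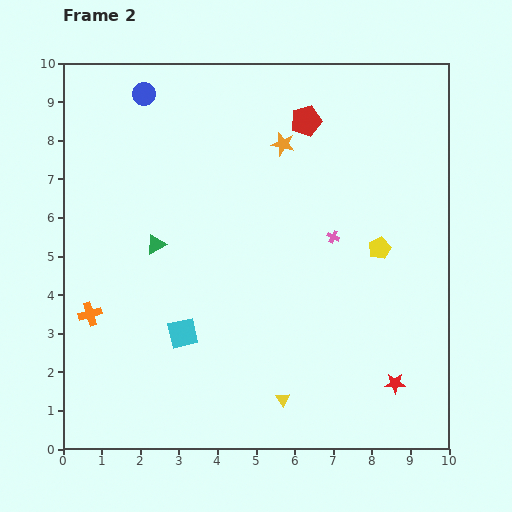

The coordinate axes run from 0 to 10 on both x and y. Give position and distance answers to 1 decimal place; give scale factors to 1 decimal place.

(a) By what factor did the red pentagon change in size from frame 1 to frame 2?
1.4×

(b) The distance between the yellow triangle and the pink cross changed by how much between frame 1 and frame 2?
-0.8

Distance in frame 1: 5.2. Distance in frame 2: 4.4.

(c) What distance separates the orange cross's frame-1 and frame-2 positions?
2.9

The orange cross moved from (3.1, 5.1) to (0.7, 3.5), a distance of √(2.4² + 1.6²) ≈ 2.9.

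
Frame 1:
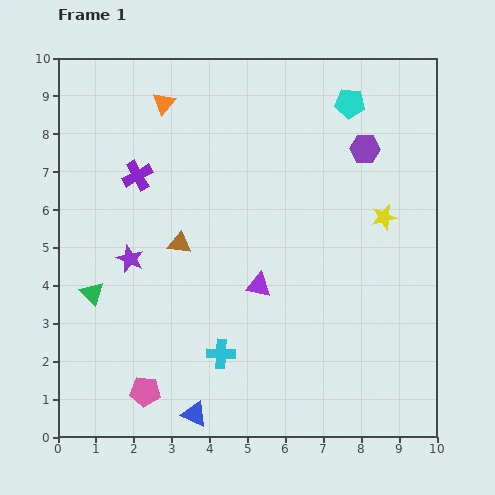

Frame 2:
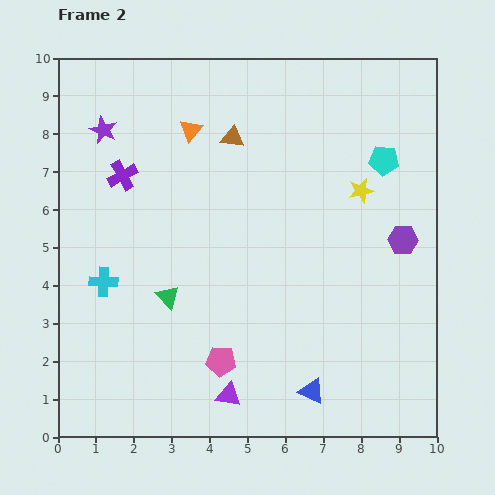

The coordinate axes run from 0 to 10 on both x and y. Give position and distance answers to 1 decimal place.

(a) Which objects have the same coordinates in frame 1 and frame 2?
none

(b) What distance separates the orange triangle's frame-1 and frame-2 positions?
1.0

The orange triangle moved from (2.8, 8.8) to (3.5, 8.1), a distance of √(0.7² + 0.7²) ≈ 1.0.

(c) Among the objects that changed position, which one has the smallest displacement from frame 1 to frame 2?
the purple cross

(moved 0.4)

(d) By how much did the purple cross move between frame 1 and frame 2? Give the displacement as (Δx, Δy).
(-0.4, 0.0)

The purple cross was at (2.1, 6.9) in frame 1 and (1.7, 6.9) in frame 2.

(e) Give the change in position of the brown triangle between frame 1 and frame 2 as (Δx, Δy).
(1.4, 2.8)

The brown triangle was at (3.2, 5.1) in frame 1 and (4.6, 7.9) in frame 2.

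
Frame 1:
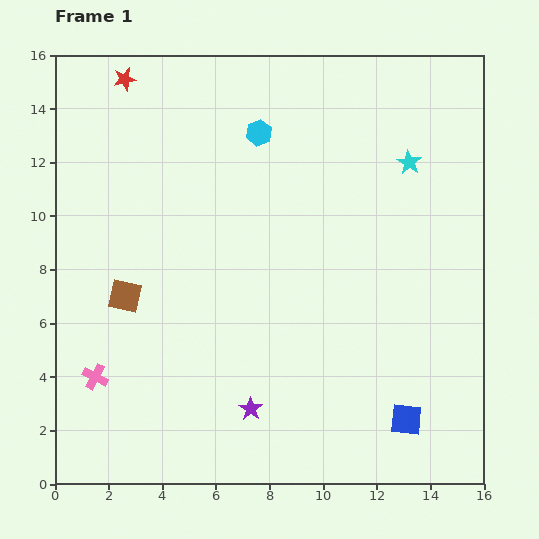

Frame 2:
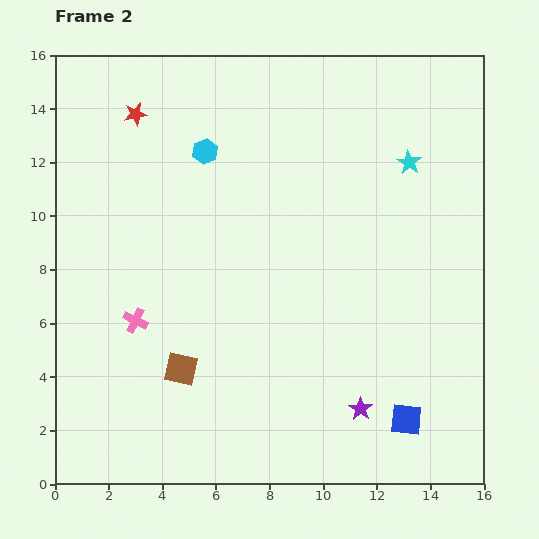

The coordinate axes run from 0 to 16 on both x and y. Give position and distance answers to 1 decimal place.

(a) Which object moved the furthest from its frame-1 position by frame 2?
the purple star

(moved 4.1; next 3.4)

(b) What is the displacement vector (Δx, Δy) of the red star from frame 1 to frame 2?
(0.4, -1.3)

The red star was at (2.6, 15.1) in frame 1 and (3.0, 13.8) in frame 2.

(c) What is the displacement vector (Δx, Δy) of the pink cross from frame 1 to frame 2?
(1.5, 2.1)

The pink cross was at (1.5, 4.0) in frame 1 and (3.0, 6.1) in frame 2.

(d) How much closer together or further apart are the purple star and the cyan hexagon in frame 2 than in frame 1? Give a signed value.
+0.9

Distance in frame 1: 10.3. Distance in frame 2: 11.2.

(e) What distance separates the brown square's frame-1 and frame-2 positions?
3.4

The brown square moved from (2.6, 7.0) to (4.7, 4.3), a distance of √(2.1² + 2.7²) ≈ 3.4.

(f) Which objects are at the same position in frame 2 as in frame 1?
the blue square, the cyan star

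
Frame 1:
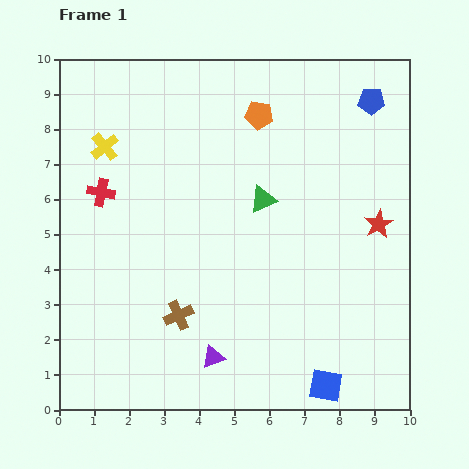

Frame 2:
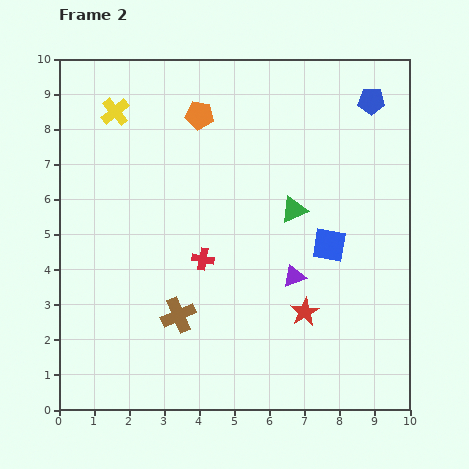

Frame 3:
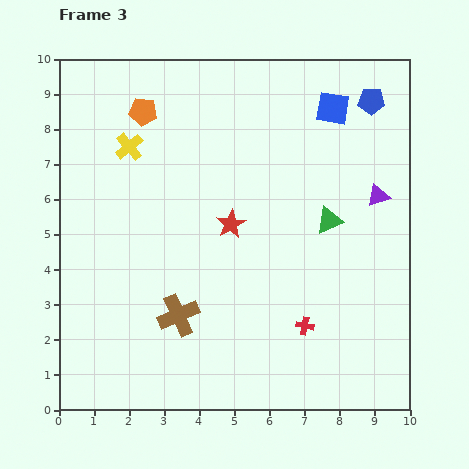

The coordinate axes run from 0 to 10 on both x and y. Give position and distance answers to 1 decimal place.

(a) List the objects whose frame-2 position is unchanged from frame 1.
the brown cross, the blue pentagon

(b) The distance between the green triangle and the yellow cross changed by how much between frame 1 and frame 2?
+1.1

Distance in frame 1: 4.7. Distance in frame 2: 5.8.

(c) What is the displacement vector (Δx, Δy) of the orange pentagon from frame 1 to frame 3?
(-3.3, 0.1)

The orange pentagon was at (5.7, 8.4) in frame 1 and (2.4, 8.5) in frame 3.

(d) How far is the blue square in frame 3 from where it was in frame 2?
3.9

The blue square moved from (7.7, 4.7) to (7.8, 8.6), a distance of √(0.1² + 3.9²) ≈ 3.9.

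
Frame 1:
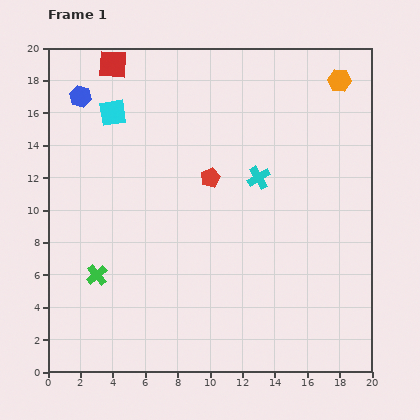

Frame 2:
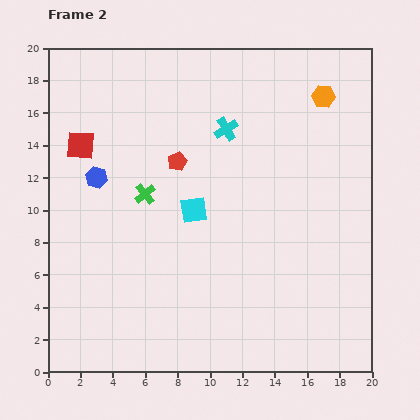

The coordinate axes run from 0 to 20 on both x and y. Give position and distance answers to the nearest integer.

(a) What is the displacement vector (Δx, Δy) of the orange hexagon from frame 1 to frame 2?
(-1, -1)

The orange hexagon was at (18, 18) in frame 1 and (17, 17) in frame 2.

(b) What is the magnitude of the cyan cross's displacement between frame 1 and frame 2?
4

The cyan cross moved from (13, 12) to (11, 15), a distance of √(2² + 3²) ≈ 4.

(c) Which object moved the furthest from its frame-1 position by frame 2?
the cyan square

(moved 8; next 6)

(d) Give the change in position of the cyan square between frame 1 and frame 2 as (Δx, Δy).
(5, -6)

The cyan square was at (4, 16) in frame 1 and (9, 10) in frame 2.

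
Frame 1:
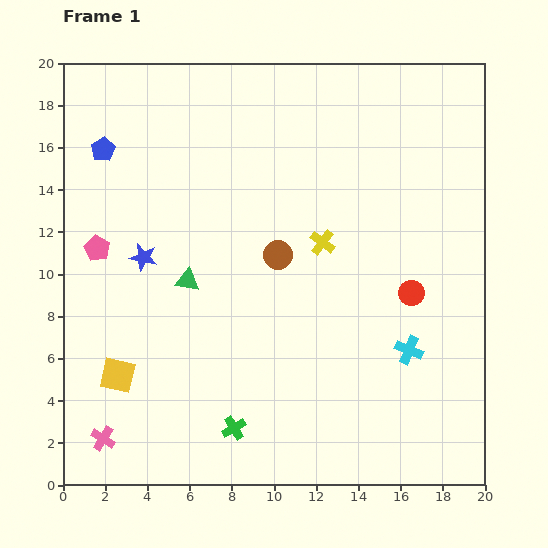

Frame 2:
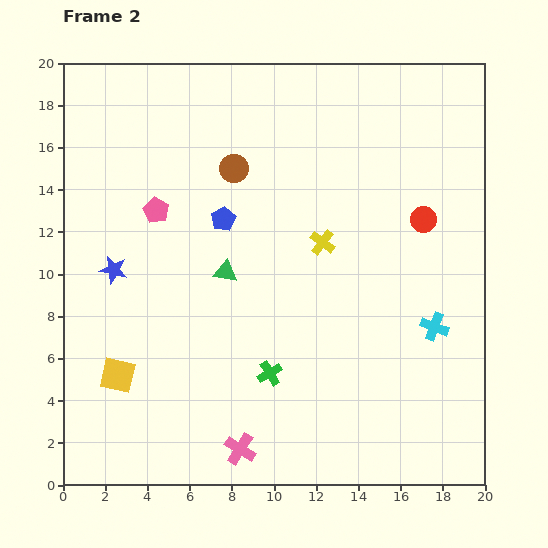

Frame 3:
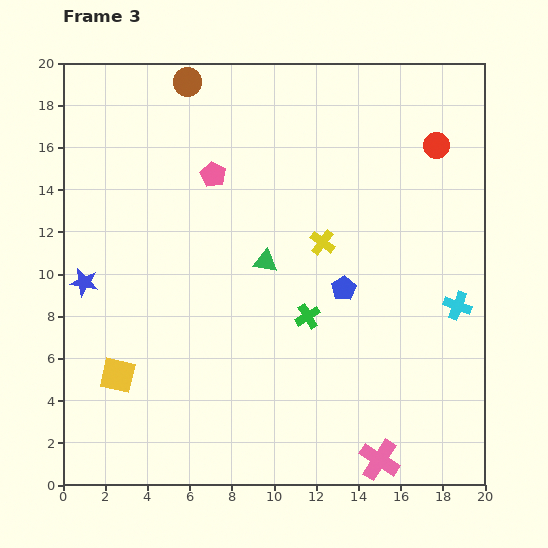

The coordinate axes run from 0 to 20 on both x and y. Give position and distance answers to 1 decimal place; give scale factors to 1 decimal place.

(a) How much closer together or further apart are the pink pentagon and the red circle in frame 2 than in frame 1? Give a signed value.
-2.3

Distance in frame 1: 15.0. Distance in frame 2: 12.7.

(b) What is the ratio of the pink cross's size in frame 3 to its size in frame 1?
1.7×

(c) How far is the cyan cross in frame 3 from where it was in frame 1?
3.1

The cyan cross moved from (16.4, 6.4) to (18.7, 8.5), a distance of √(2.3² + 2.1²) ≈ 3.1.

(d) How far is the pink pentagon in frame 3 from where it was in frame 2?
3.2

The pink pentagon moved from (4.4, 13.0) to (7.1, 14.7), a distance of √(2.7² + 1.7²) ≈ 3.2.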